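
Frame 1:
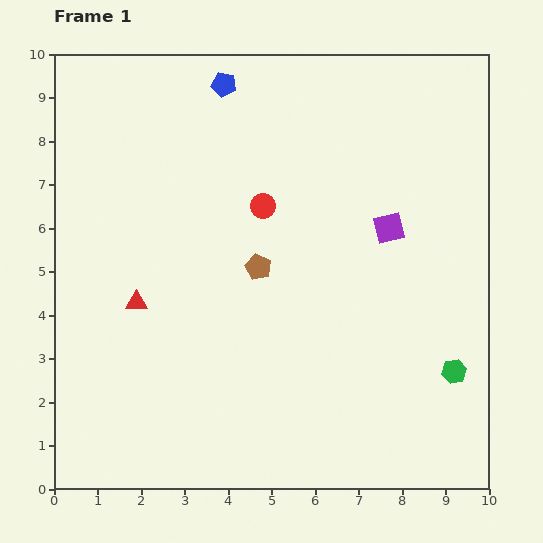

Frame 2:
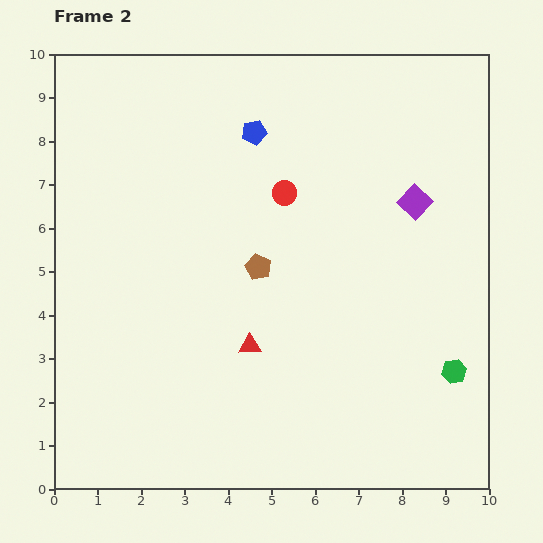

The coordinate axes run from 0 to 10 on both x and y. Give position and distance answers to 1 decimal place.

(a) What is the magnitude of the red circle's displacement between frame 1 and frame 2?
0.6

The red circle moved from (4.8, 6.5) to (5.3, 6.8), a distance of √(0.5² + 0.3²) ≈ 0.6.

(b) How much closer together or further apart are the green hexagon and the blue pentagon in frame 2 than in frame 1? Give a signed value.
-1.3

Distance in frame 1: 8.5. Distance in frame 2: 7.2.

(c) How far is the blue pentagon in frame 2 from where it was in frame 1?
1.3

The blue pentagon moved from (3.9, 9.3) to (4.6, 8.2), a distance of √(0.7² + 1.1²) ≈ 1.3.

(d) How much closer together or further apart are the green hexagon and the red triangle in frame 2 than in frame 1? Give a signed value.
-2.8

Distance in frame 1: 7.5. Distance in frame 2: 4.7.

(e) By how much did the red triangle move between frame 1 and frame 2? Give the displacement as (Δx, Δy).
(2.6, -1.0)

The red triangle was at (1.9, 4.3) in frame 1 and (4.5, 3.3) in frame 2.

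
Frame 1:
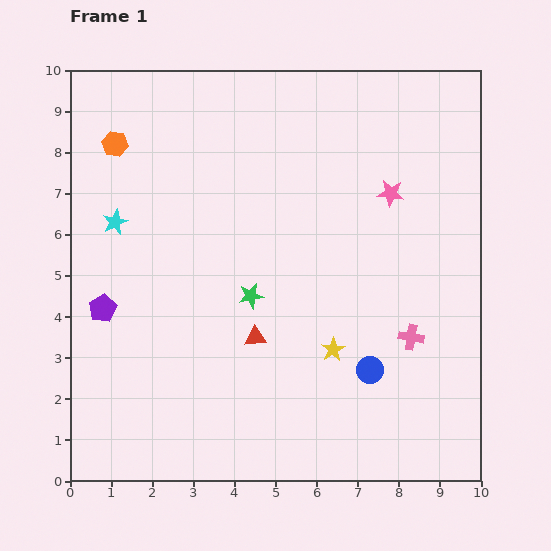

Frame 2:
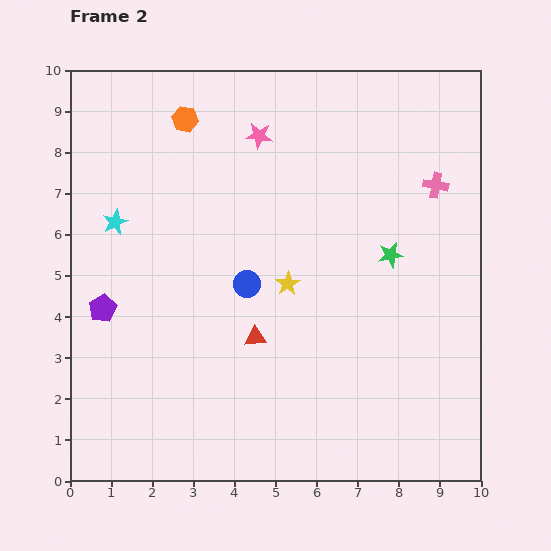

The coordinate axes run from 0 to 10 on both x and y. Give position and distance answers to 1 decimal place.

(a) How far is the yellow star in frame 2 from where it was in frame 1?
1.9

The yellow star moved from (6.4, 3.2) to (5.3, 4.8), a distance of √(1.1² + 1.6²) ≈ 1.9.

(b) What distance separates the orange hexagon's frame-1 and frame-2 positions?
1.8

The orange hexagon moved from (1.1, 8.2) to (2.8, 8.8), a distance of √(1.7² + 0.6²) ≈ 1.8.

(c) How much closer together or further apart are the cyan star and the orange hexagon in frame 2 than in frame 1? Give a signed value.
+1.1

Distance in frame 1: 1.9. Distance in frame 2: 3.0.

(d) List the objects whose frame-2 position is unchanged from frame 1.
the purple pentagon, the red triangle, the cyan star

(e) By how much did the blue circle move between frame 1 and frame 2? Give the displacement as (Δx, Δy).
(-3.0, 2.1)

The blue circle was at (7.3, 2.7) in frame 1 and (4.3, 4.8) in frame 2.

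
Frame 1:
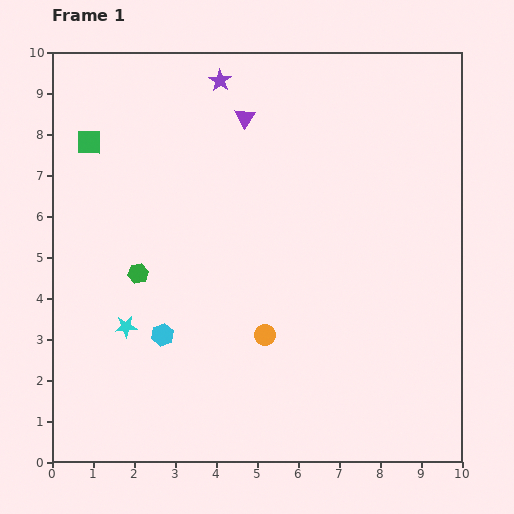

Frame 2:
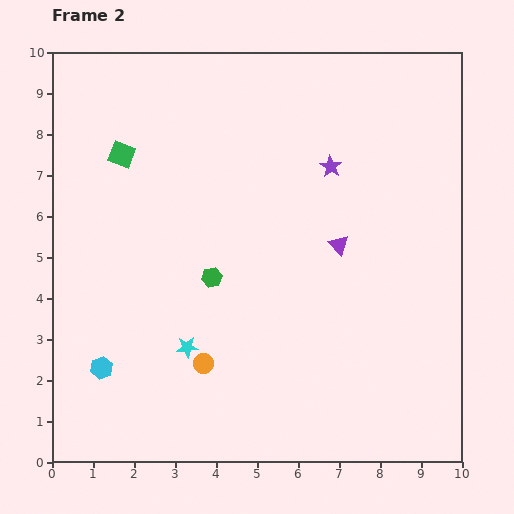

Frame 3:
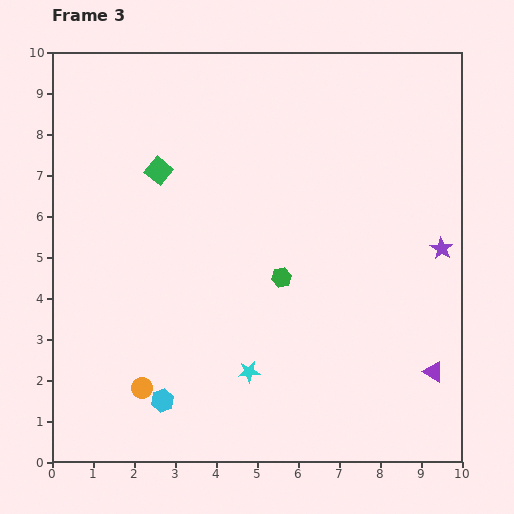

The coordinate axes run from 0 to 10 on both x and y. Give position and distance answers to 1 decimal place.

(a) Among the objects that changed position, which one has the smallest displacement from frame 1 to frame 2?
the green square

(moved 0.9)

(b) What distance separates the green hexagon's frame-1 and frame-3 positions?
3.5

The green hexagon moved from (2.1, 4.6) to (5.6, 4.5), a distance of √(3.5² + 0.1²) ≈ 3.5.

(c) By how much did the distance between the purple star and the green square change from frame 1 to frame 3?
+3.7

Distance in frame 1: 3.5. Distance in frame 3: 7.2.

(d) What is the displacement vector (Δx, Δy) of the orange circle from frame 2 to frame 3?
(-1.5, -0.6)

The orange circle was at (3.7, 2.4) in frame 2 and (2.2, 1.8) in frame 3.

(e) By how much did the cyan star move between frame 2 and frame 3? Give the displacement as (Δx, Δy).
(1.5, -0.6)

The cyan star was at (3.3, 2.8) in frame 2 and (4.8, 2.2) in frame 3.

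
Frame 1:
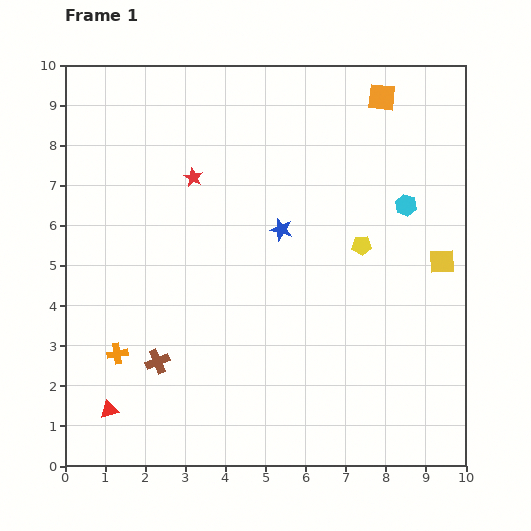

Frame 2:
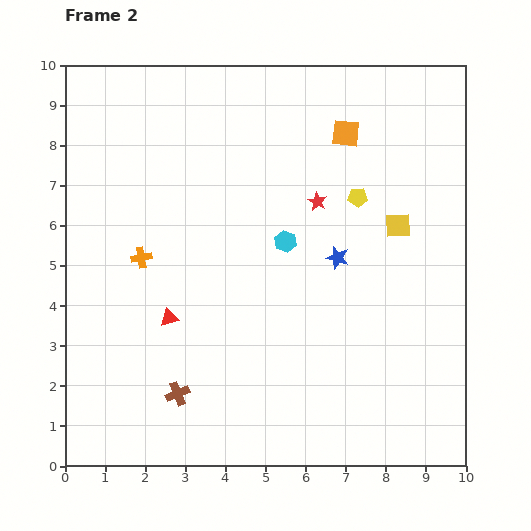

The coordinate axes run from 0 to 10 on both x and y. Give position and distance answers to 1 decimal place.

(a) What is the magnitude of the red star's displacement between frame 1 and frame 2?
3.2

The red star moved from (3.2, 7.2) to (6.3, 6.6), a distance of √(3.1² + 0.6²) ≈ 3.2.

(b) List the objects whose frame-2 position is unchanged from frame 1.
none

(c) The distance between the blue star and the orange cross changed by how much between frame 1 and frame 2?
-0.2

Distance in frame 1: 5.1. Distance in frame 2: 4.9.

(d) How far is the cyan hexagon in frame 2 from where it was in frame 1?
3.1

The cyan hexagon moved from (8.5, 6.5) to (5.5, 5.6), a distance of √(3.0² + 0.9²) ≈ 3.1.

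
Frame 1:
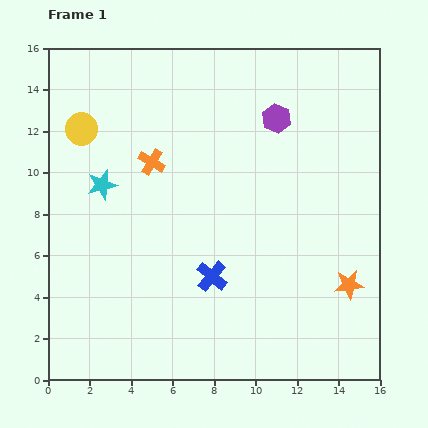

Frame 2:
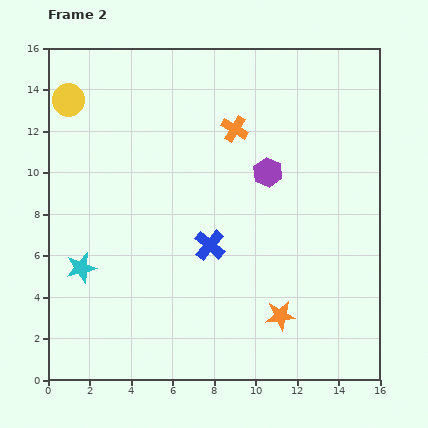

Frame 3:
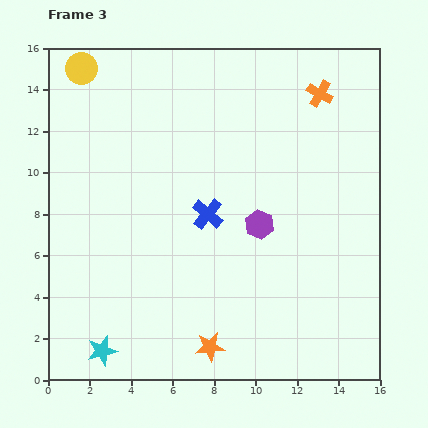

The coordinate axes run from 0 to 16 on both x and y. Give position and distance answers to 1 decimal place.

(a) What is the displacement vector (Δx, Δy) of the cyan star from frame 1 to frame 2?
(-1.0, -4.0)

The cyan star was at (2.6, 9.4) in frame 1 and (1.6, 5.4) in frame 2.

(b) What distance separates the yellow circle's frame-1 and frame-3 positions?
2.9

The yellow circle moved from (1.6, 12.1) to (1.6, 15.0), a distance of √(0.0² + 2.9²) ≈ 2.9.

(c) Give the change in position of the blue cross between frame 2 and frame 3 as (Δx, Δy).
(-0.1, 1.5)

The blue cross was at (7.8, 6.5) in frame 2 and (7.7, 8.0) in frame 3.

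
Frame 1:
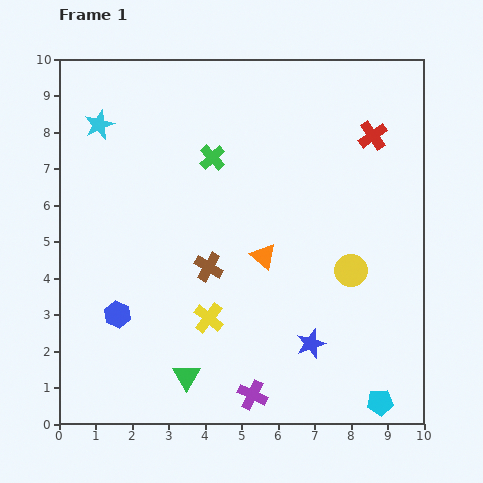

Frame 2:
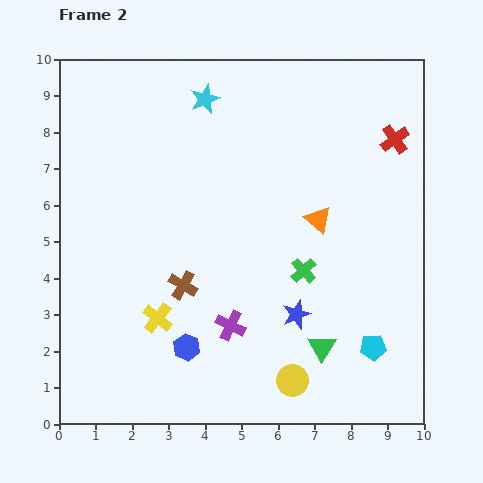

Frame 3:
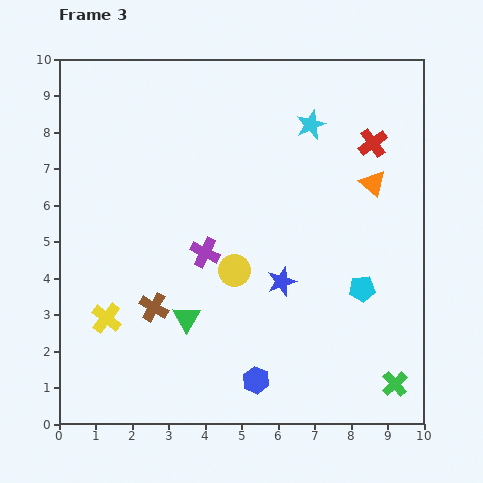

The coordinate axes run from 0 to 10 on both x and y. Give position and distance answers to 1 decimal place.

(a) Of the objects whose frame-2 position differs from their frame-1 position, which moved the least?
the red cross

(moved 0.6)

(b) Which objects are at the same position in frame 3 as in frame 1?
none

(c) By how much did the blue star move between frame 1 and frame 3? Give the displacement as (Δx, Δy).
(-0.8, 1.7)

The blue star was at (6.9, 2.2) in frame 1 and (6.1, 3.9) in frame 3.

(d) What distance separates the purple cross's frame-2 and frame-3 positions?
2.1

The purple cross moved from (4.7, 2.7) to (4.0, 4.7), a distance of √(0.7² + 2.0²) ≈ 2.1.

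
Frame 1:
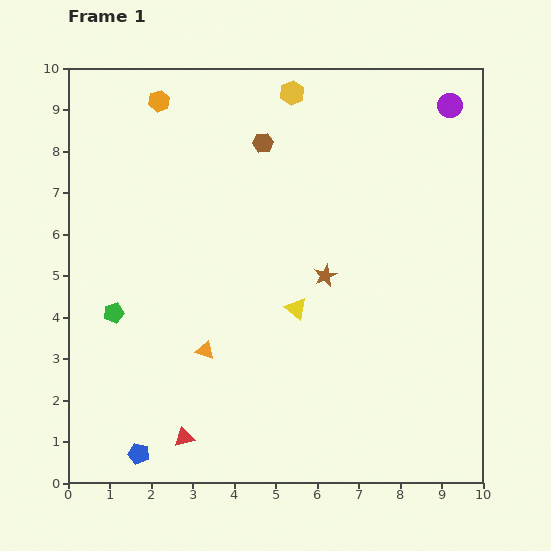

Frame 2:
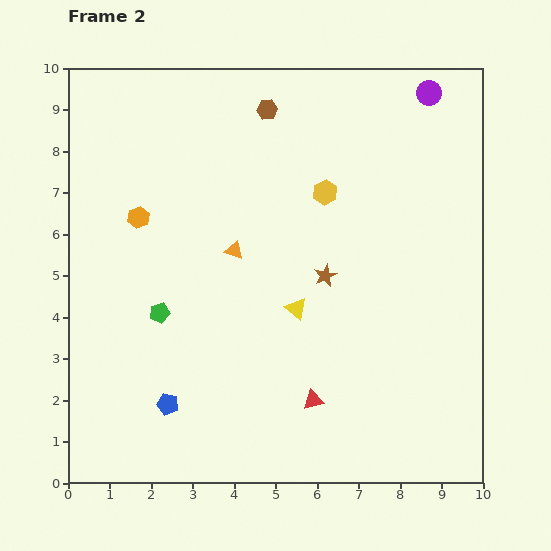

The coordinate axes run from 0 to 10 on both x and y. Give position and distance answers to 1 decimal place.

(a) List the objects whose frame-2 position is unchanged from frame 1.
the yellow triangle, the brown star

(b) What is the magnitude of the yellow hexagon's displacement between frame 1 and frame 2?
2.5

The yellow hexagon moved from (5.4, 9.4) to (6.2, 7.0), a distance of √(0.8² + 2.4²) ≈ 2.5.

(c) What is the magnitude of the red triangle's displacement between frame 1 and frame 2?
3.2

The red triangle moved from (2.8, 1.1) to (5.9, 2.0), a distance of √(3.1² + 0.9²) ≈ 3.2.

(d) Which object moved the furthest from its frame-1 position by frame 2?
the red triangle

(moved 3.2; next 2.8)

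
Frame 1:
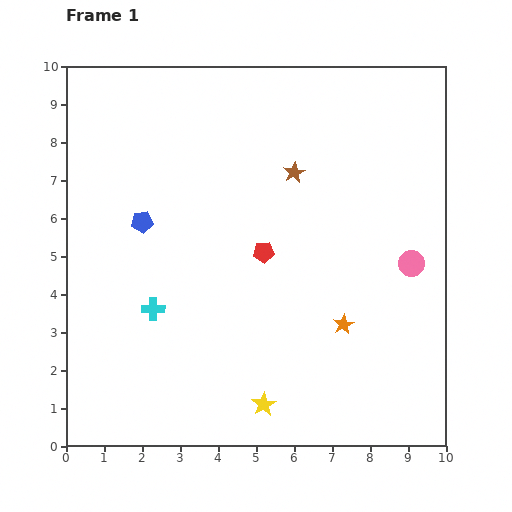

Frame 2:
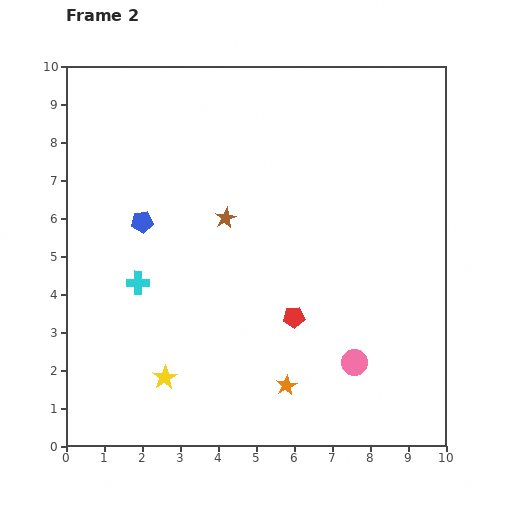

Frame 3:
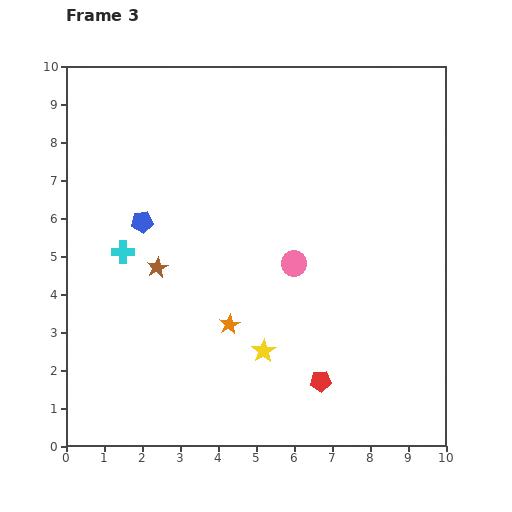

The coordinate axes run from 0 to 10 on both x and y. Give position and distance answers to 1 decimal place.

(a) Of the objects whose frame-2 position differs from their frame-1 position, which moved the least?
the cyan cross

(moved 0.8)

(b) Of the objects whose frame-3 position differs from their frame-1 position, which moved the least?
the yellow star

(moved 1.4)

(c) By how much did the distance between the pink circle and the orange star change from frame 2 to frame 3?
+0.4

Distance in frame 2: 1.9. Distance in frame 3: 2.3.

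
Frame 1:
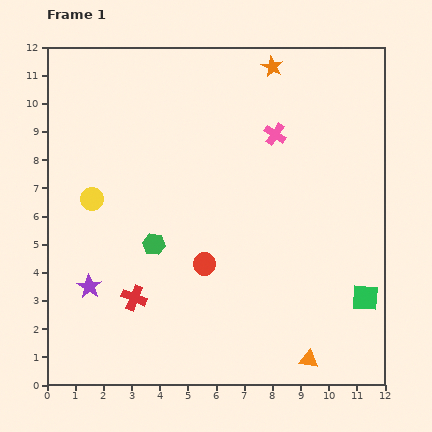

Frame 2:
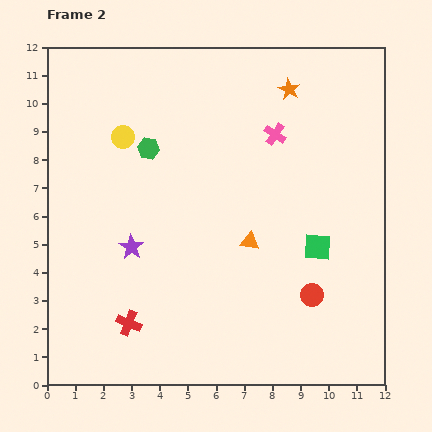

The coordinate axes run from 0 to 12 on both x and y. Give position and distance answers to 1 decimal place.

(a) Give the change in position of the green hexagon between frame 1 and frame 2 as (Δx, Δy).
(-0.2, 3.4)

The green hexagon was at (3.8, 5.0) in frame 1 and (3.6, 8.4) in frame 2.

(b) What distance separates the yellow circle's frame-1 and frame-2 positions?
2.5

The yellow circle moved from (1.6, 6.6) to (2.7, 8.8), a distance of √(1.1² + 2.2²) ≈ 2.5.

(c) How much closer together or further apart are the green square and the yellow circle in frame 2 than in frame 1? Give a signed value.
-2.4

Distance in frame 1: 10.3. Distance in frame 2: 7.9.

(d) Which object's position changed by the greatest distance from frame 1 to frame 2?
the orange triangle

(moved 4.7; next 4.0)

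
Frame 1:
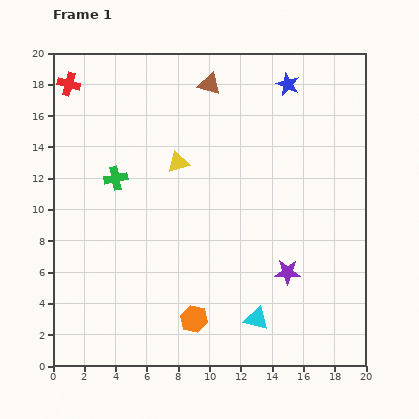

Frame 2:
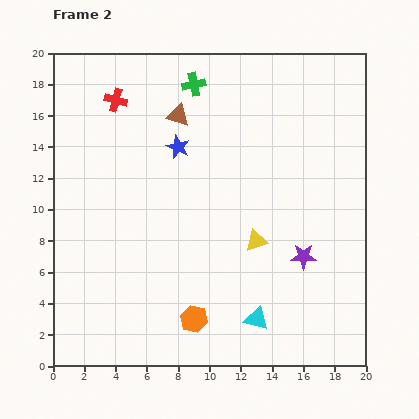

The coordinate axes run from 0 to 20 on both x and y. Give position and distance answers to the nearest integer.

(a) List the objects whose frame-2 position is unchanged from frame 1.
the orange hexagon, the cyan triangle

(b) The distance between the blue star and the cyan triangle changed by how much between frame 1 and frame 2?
-3

Distance in frame 1: 15. Distance in frame 2: 12.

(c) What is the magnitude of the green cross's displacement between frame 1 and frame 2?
8

The green cross moved from (4, 12) to (9, 18), a distance of √(5² + 6²) ≈ 8.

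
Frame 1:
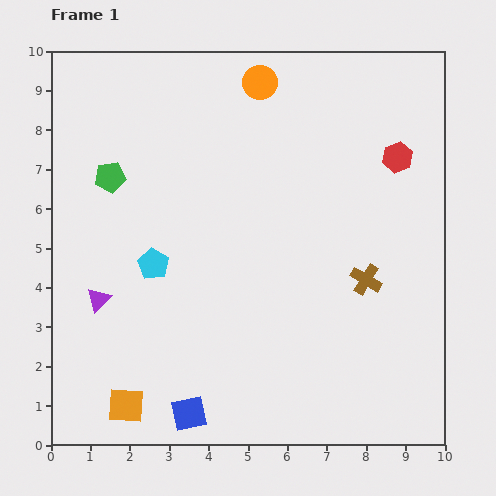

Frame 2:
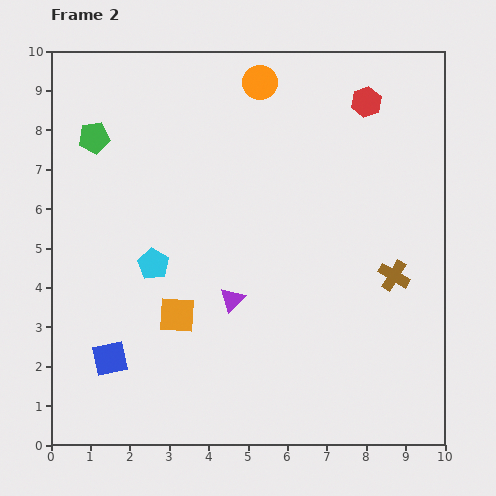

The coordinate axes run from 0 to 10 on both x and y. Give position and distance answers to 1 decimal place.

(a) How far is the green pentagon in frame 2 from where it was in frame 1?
1.1

The green pentagon moved from (1.5, 6.8) to (1.1, 7.8), a distance of √(0.4² + 1.0²) ≈ 1.1.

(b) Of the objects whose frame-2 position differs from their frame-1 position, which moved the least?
the brown cross

(moved 0.7)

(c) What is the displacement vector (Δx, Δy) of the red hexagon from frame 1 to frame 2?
(-0.8, 1.4)

The red hexagon was at (8.8, 7.3) in frame 1 and (8.0, 8.7) in frame 2.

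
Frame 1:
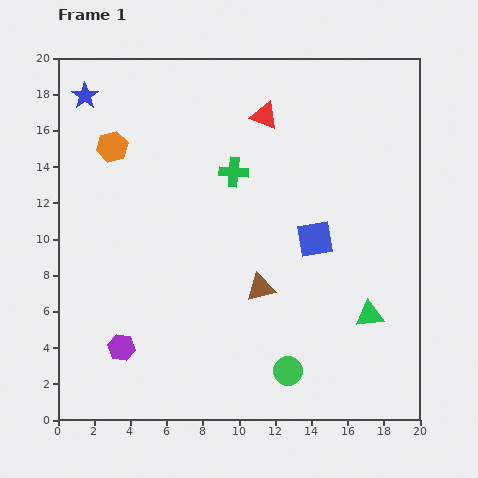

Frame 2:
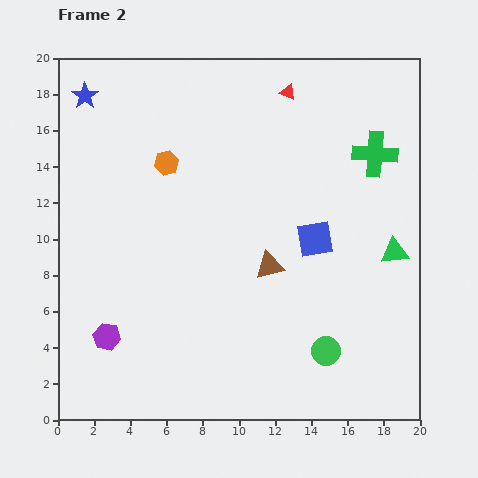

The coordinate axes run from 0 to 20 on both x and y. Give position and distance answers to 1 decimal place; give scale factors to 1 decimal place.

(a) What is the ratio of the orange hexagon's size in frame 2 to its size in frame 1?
0.8×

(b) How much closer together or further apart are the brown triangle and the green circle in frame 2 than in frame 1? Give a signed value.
+0.8

Distance in frame 1: 4.8. Distance in frame 2: 5.6.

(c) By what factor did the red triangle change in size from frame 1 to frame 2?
0.6×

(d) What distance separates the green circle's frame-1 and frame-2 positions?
2.4

The green circle moved from (12.7, 2.7) to (14.8, 3.8), a distance of √(2.1² + 1.1²) ≈ 2.4.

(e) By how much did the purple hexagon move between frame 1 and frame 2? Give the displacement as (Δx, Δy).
(-0.8, 0.6)

The purple hexagon was at (3.5, 4.0) in frame 1 and (2.7, 4.6) in frame 2.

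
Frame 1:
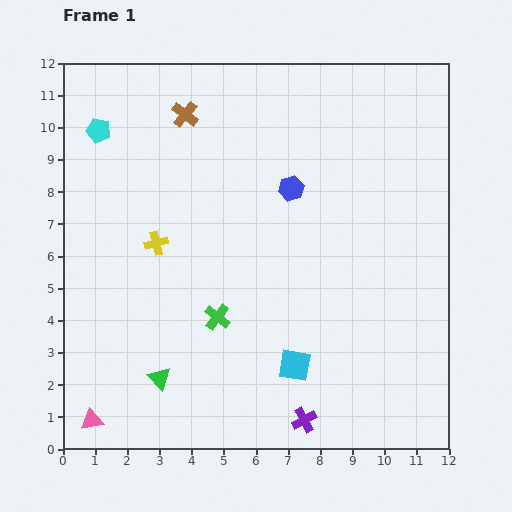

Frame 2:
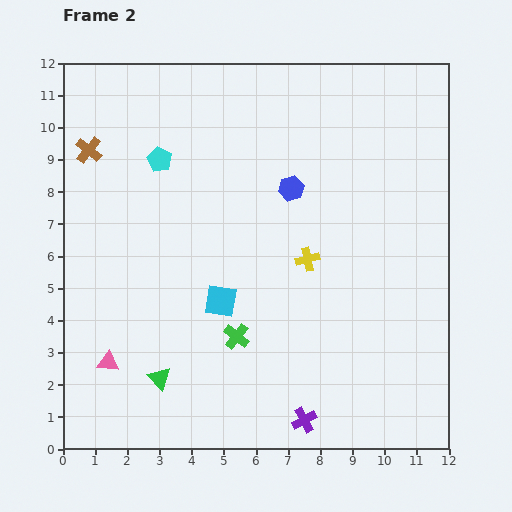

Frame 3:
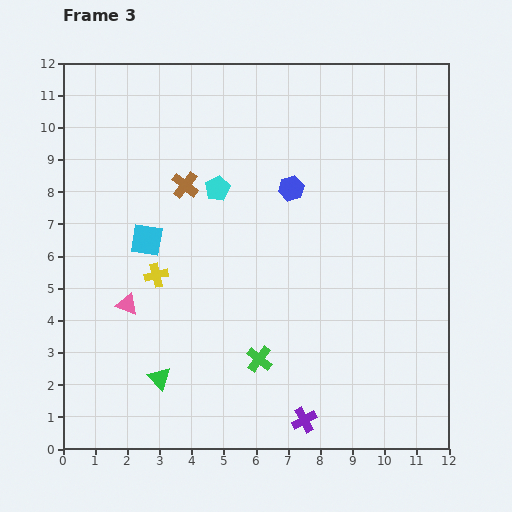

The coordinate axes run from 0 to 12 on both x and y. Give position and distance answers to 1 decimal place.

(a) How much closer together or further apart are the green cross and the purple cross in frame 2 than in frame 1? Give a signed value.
-0.9

Distance in frame 1: 4.2. Distance in frame 2: 3.3.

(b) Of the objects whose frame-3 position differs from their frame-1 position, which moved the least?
the yellow cross

(moved 1.0)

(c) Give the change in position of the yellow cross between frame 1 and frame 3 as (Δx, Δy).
(0.0, -1.0)

The yellow cross was at (2.9, 6.4) in frame 1 and (2.9, 5.4) in frame 3.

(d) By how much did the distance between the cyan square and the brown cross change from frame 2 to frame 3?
-4.1

Distance in frame 2: 6.2. Distance in frame 3: 2.1.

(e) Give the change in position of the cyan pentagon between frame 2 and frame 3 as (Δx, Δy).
(1.8, -0.9)

The cyan pentagon was at (3.0, 9.0) in frame 2 and (4.8, 8.1) in frame 3.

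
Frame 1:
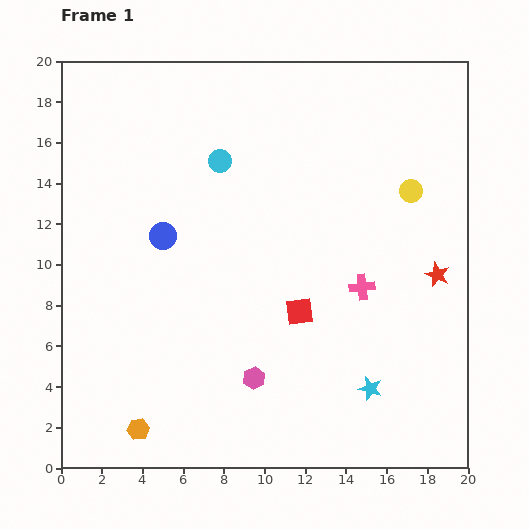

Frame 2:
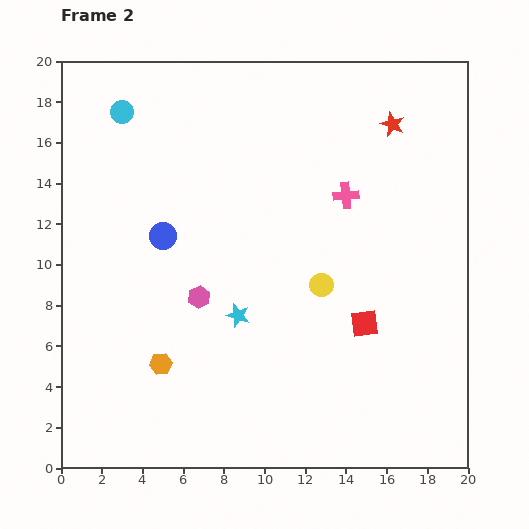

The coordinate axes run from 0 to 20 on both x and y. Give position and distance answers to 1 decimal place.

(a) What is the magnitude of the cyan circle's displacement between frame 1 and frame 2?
5.4

The cyan circle moved from (7.8, 15.1) to (3.0, 17.5), a distance of √(4.8² + 2.4²) ≈ 5.4.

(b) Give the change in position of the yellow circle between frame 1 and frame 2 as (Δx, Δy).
(-4.4, -4.6)

The yellow circle was at (17.2, 13.6) in frame 1 and (12.8, 9.0) in frame 2.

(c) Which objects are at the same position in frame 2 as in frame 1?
the blue circle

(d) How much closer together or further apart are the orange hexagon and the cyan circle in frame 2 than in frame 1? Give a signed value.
-1.3

Distance in frame 1: 13.8. Distance in frame 2: 12.5.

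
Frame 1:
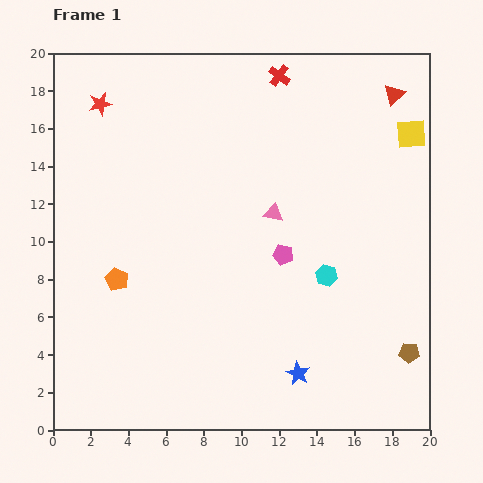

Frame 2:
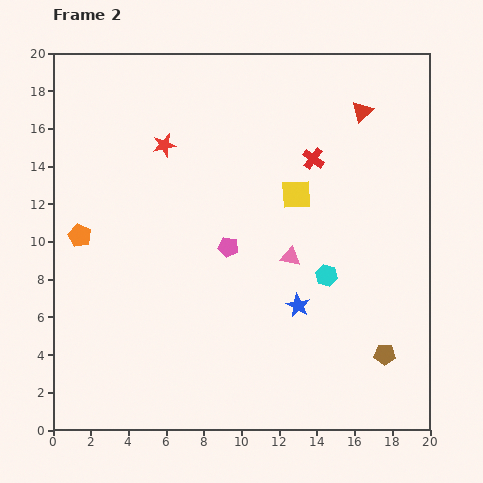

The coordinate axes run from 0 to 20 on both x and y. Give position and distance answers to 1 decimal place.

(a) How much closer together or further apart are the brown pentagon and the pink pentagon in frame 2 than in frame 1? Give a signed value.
+1.6

Distance in frame 1: 8.5. Distance in frame 2: 10.1.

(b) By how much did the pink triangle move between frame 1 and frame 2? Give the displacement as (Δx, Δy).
(0.9, -2.3)

The pink triangle was at (11.7, 11.5) in frame 1 and (12.6, 9.2) in frame 2.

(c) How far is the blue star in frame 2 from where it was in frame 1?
3.6

The blue star moved from (13.0, 3.0) to (13.0, 6.6), a distance of √(0.0² + 3.6²) ≈ 3.6.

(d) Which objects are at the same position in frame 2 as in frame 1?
the cyan hexagon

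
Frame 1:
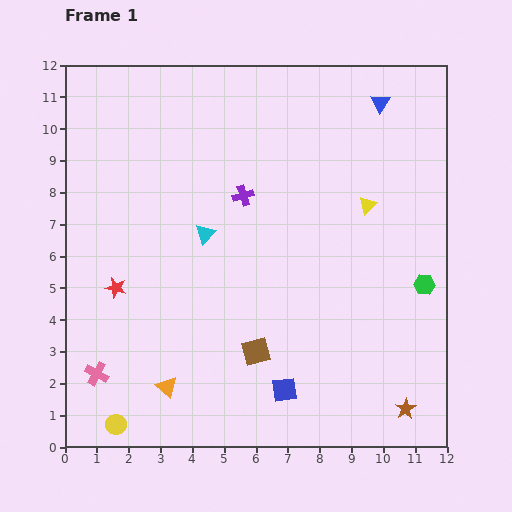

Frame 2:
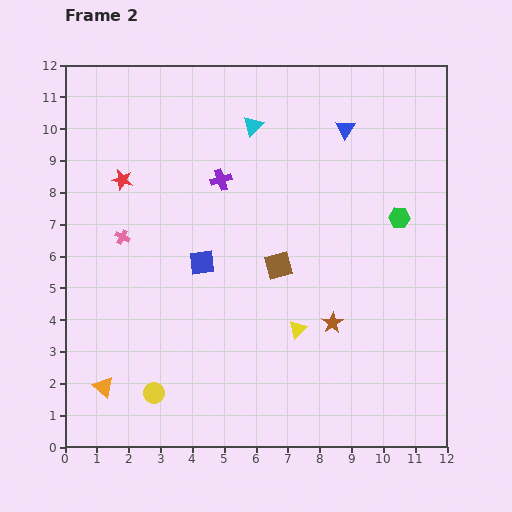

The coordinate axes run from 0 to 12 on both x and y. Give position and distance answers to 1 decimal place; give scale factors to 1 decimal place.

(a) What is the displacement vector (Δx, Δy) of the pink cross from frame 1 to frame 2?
(0.8, 4.3)

The pink cross was at (1.0, 2.3) in frame 1 and (1.8, 6.6) in frame 2.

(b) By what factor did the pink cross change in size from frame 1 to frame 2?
0.6×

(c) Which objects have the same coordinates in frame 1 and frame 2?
none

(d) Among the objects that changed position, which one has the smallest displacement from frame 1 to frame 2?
the purple cross

(moved 0.9)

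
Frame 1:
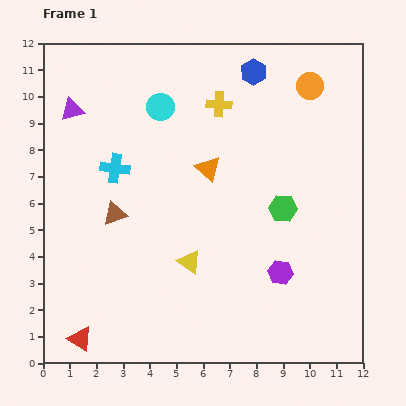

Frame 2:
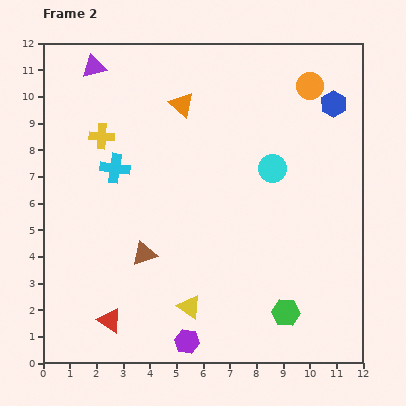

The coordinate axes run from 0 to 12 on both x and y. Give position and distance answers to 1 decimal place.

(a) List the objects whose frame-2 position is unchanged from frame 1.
the orange circle, the cyan cross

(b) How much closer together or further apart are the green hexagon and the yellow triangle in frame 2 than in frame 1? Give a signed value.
-0.4

Distance in frame 1: 4.0. Distance in frame 2: 3.6.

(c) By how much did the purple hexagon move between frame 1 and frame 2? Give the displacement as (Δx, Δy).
(-3.5, -2.6)

The purple hexagon was at (8.9, 3.4) in frame 1 and (5.4, 0.8) in frame 2.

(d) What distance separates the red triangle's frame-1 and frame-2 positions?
1.3

The red triangle moved from (1.4, 0.9) to (2.5, 1.6), a distance of √(1.1² + 0.7²) ≈ 1.3.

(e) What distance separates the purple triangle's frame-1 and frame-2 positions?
1.8

The purple triangle moved from (1.1, 9.5) to (1.9, 11.1), a distance of √(0.8² + 1.6²) ≈ 1.8.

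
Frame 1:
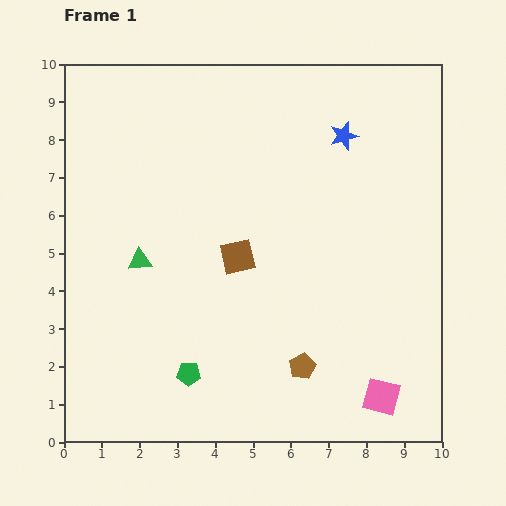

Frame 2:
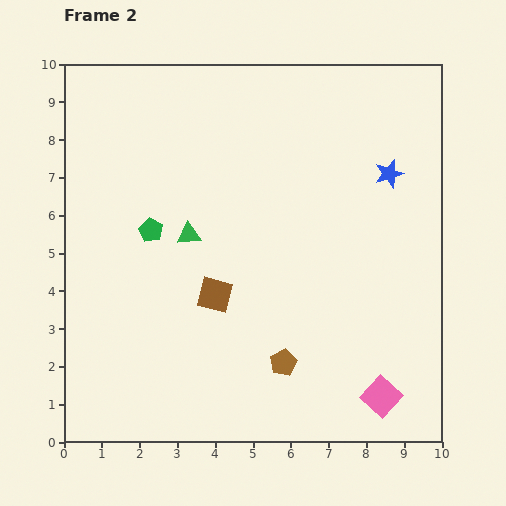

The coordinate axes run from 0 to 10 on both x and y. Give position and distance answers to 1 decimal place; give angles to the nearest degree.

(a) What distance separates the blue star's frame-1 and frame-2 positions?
1.6

The blue star moved from (7.4, 8.1) to (8.6, 7.1), a distance of √(1.2² + 1.0²) ≈ 1.6.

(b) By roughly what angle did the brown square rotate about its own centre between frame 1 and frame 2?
27° clockwise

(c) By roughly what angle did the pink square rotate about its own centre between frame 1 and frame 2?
28° clockwise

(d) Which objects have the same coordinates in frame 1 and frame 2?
the pink square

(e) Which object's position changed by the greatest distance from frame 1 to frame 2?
the green pentagon

(moved 3.9; next 1.6)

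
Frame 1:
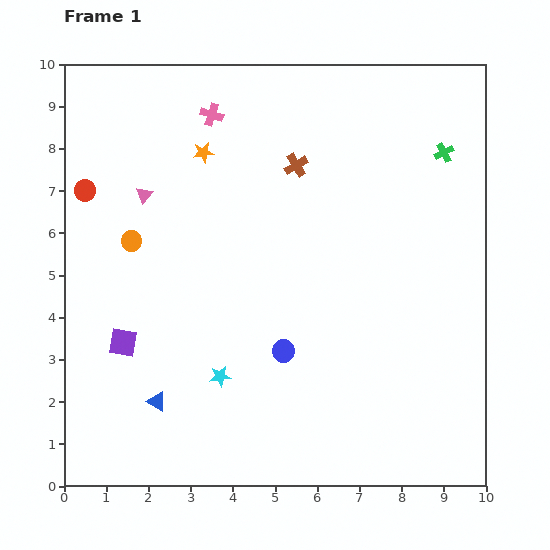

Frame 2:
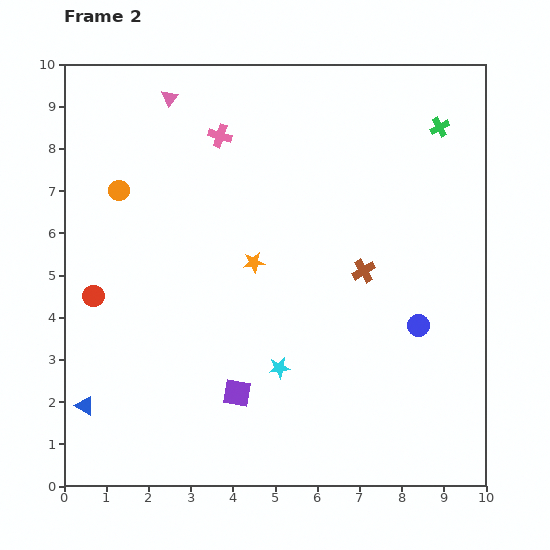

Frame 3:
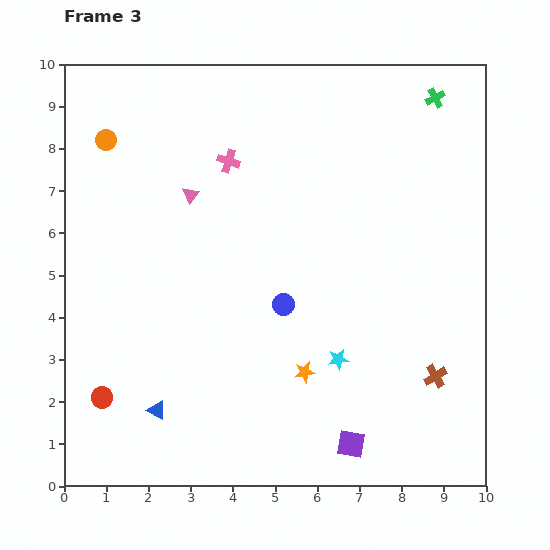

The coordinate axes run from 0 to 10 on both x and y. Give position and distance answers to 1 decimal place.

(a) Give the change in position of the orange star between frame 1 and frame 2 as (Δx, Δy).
(1.2, -2.6)

The orange star was at (3.3, 7.9) in frame 1 and (4.5, 5.3) in frame 2.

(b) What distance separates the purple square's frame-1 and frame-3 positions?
5.9

The purple square moved from (1.4, 3.4) to (6.8, 1.0), a distance of √(5.4² + 2.4²) ≈ 5.9.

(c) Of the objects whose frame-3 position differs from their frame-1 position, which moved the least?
the blue triangle

(moved 0.2)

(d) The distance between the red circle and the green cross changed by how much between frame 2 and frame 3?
+1.5

Distance in frame 2: 9.1. Distance in frame 3: 10.6.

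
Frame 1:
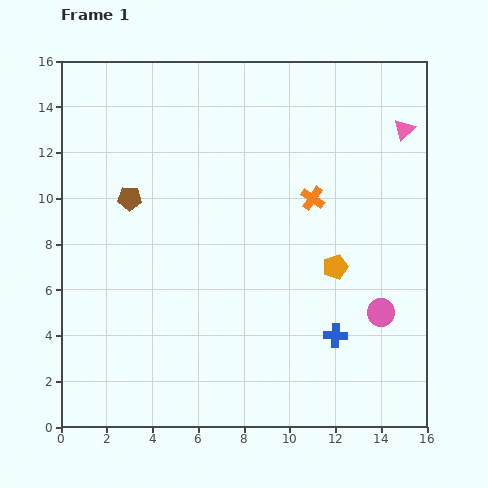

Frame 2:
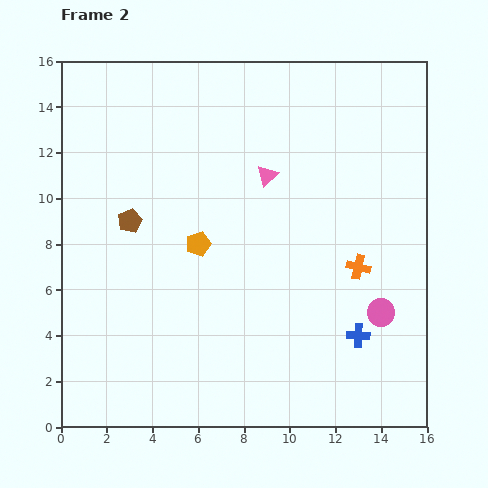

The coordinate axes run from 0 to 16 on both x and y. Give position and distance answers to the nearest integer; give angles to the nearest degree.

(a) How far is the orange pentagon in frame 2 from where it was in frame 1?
6

The orange pentagon moved from (12, 7) to (6, 8), a distance of √(6² + 1²) ≈ 6.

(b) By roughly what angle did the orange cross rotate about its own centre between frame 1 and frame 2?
21° counter-clockwise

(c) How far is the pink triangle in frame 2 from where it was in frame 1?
6

The pink triangle moved from (15, 13) to (9, 11), a distance of √(6² + 2²) ≈ 6.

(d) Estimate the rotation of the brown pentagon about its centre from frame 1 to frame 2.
27° counter-clockwise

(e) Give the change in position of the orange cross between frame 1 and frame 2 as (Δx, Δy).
(2, -3)

The orange cross was at (11, 10) in frame 1 and (13, 7) in frame 2.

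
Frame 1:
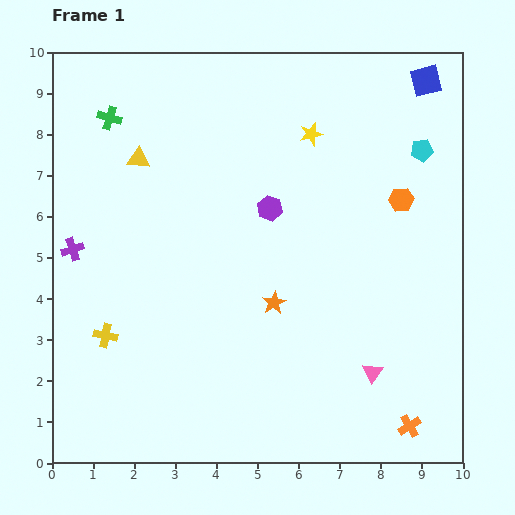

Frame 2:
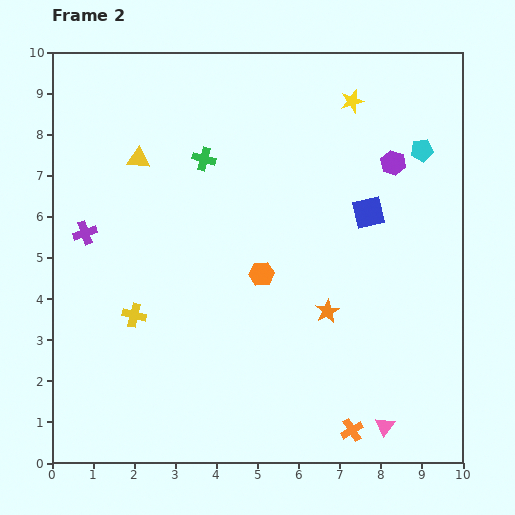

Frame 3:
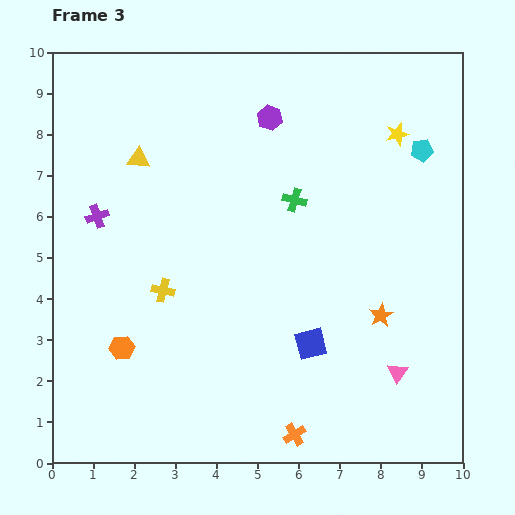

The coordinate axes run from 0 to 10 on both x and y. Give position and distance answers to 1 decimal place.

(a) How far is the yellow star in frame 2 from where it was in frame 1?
1.3

The yellow star moved from (6.3, 8.0) to (7.3, 8.8), a distance of √(1.0² + 0.8²) ≈ 1.3.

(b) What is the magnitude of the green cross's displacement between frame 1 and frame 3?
4.9

The green cross moved from (1.4, 8.4) to (5.9, 6.4), a distance of √(4.5² + 2.0²) ≈ 4.9.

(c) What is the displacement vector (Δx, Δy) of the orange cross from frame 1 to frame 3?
(-2.8, -0.2)

The orange cross was at (8.7, 0.9) in frame 1 and (5.9, 0.7) in frame 3.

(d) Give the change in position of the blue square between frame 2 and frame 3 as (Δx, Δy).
(-1.4, -3.2)

The blue square was at (7.7, 6.1) in frame 2 and (6.3, 2.9) in frame 3.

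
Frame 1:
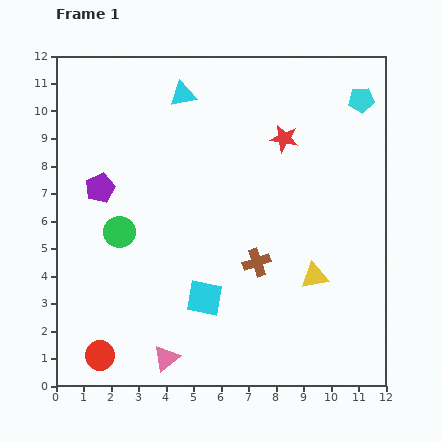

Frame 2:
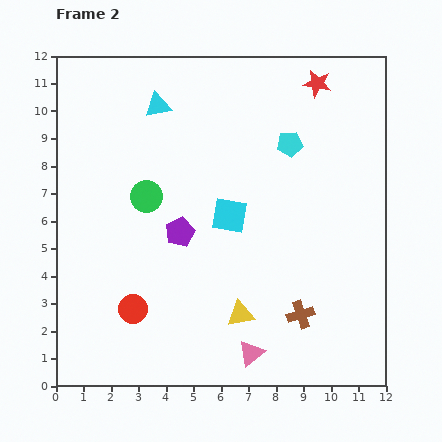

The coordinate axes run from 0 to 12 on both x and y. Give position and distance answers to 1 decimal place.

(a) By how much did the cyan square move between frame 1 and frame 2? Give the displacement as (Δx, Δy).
(0.9, 3.0)

The cyan square was at (5.4, 3.2) in frame 1 and (6.3, 6.2) in frame 2.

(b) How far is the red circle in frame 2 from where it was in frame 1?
2.1

The red circle moved from (1.6, 1.1) to (2.8, 2.8), a distance of √(1.2² + 1.7²) ≈ 2.1.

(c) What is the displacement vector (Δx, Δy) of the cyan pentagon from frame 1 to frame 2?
(-2.6, -1.6)

The cyan pentagon was at (11.1, 10.4) in frame 1 and (8.5, 8.8) in frame 2.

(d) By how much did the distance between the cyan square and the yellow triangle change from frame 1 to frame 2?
-0.5

Distance in frame 1: 4.1. Distance in frame 2: 3.6.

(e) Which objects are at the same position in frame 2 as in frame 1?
none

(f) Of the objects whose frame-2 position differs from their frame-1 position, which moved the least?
the cyan triangle

(moved 1.0)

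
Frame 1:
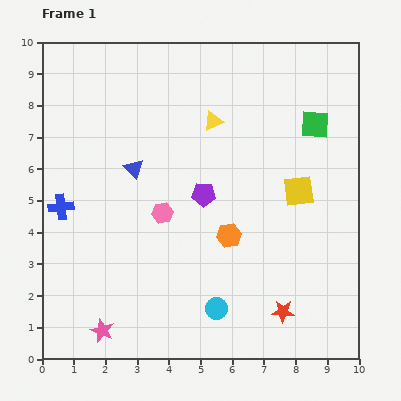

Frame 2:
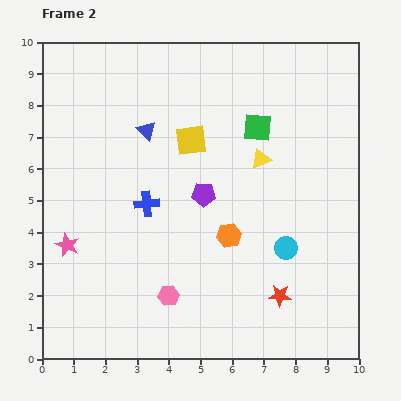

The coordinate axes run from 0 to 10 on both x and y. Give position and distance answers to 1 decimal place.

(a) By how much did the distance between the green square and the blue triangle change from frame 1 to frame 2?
-2.4

Distance in frame 1: 5.9. Distance in frame 2: 3.5.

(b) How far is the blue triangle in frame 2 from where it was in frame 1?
1.3

The blue triangle moved from (2.9, 6.0) to (3.3, 7.2), a distance of √(0.4² + 1.2²) ≈ 1.3.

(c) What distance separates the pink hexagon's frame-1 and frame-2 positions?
2.6

The pink hexagon moved from (3.8, 4.6) to (4.0, 2.0), a distance of √(0.2² + 2.6²) ≈ 2.6.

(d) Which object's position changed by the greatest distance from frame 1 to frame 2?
the yellow square

(moved 3.8; next 2.9)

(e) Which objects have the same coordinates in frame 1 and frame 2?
the orange hexagon, the purple pentagon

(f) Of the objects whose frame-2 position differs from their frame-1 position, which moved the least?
the red star

(moved 0.5)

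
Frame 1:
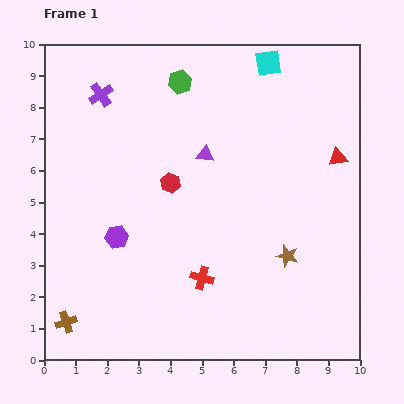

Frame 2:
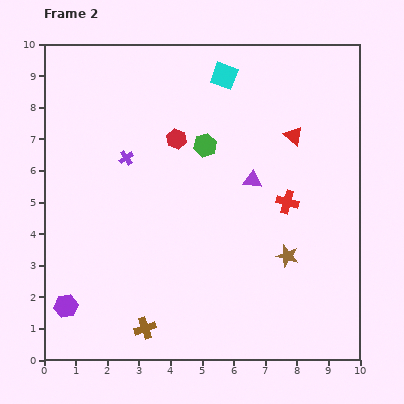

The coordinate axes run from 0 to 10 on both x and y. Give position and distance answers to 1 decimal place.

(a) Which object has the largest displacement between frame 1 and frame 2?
the red cross

(moved 3.6; next 2.7)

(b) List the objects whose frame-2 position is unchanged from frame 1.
the brown star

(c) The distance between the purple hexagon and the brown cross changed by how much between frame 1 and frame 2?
-0.5

Distance in frame 1: 3.1. Distance in frame 2: 2.6.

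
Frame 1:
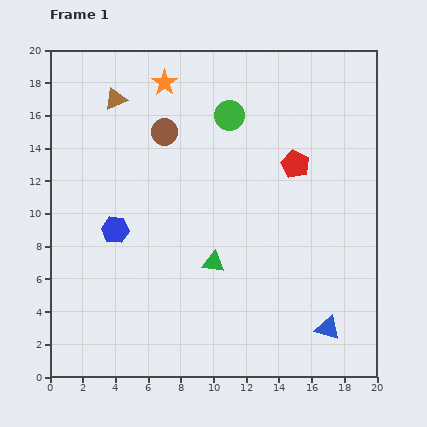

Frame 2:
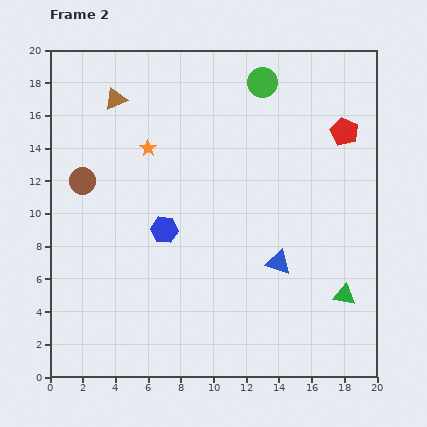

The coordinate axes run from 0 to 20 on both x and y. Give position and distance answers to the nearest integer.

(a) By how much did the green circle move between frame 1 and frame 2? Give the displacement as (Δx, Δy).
(2, 2)

The green circle was at (11, 16) in frame 1 and (13, 18) in frame 2.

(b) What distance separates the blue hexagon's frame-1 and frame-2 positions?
3

The blue hexagon moved from (4, 9) to (7, 9), a distance of √(3² + 0²) ≈ 3.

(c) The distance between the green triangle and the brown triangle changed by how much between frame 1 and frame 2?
+6

Distance in frame 1: 12. Distance in frame 2: 18.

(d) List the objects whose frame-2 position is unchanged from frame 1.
the brown triangle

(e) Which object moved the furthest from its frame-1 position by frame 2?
the green triangle

(moved 8; next 6)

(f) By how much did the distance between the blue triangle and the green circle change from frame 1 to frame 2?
-3

Distance in frame 1: 14. Distance in frame 2: 11.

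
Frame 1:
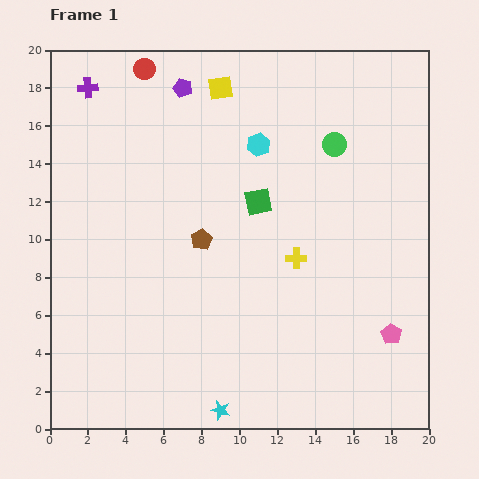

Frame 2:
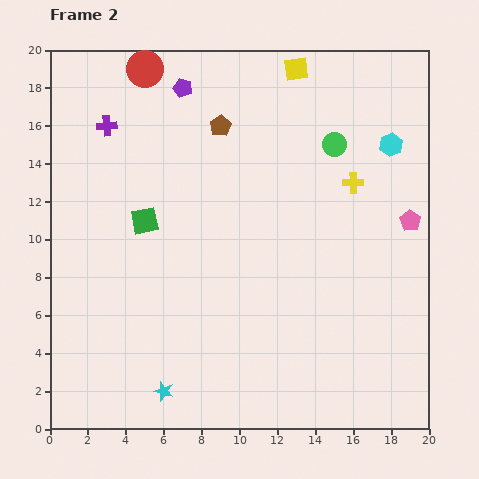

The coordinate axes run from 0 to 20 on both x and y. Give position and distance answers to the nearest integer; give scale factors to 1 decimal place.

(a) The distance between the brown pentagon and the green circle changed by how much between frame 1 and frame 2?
-3

Distance in frame 1: 9. Distance in frame 2: 6.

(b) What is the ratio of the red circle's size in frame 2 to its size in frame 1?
1.7×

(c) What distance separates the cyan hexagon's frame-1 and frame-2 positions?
7

The cyan hexagon moved from (11, 15) to (18, 15), a distance of √(7² + 0²) ≈ 7.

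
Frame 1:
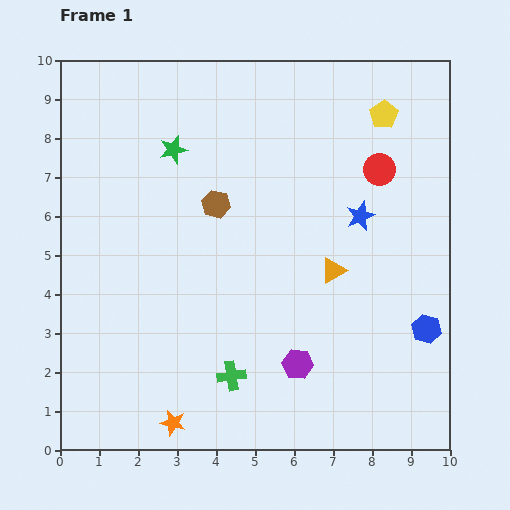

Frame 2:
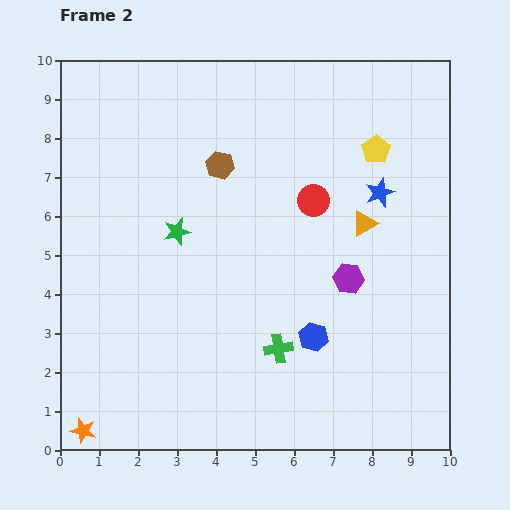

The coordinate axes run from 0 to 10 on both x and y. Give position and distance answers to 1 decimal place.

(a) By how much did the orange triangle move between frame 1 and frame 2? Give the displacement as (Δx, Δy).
(0.8, 1.2)

The orange triangle was at (7.0, 4.6) in frame 1 and (7.8, 5.8) in frame 2.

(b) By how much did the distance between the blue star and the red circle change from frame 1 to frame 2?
+0.4

Distance in frame 1: 1.3. Distance in frame 2: 1.7.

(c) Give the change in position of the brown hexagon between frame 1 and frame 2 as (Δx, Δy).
(0.1, 1.0)

The brown hexagon was at (4.0, 6.3) in frame 1 and (4.1, 7.3) in frame 2.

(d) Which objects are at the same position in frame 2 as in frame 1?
none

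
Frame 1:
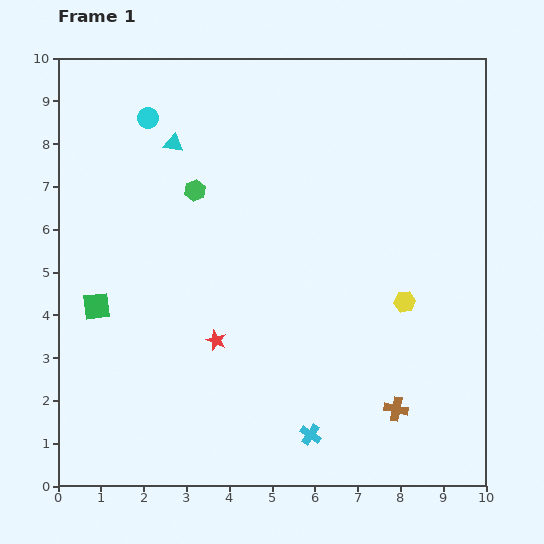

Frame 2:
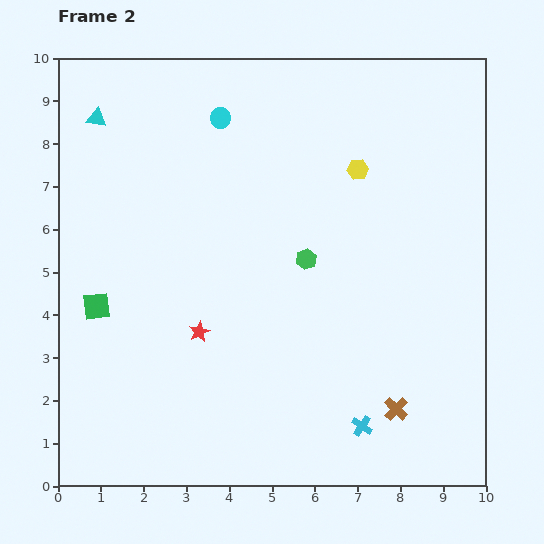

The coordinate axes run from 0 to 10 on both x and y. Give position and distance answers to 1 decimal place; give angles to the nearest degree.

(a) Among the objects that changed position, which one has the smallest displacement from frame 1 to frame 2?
the red star

(moved 0.4)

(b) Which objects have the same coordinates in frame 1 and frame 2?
the brown cross, the green square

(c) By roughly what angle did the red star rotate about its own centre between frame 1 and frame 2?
24° clockwise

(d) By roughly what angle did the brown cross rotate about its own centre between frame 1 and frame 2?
33° clockwise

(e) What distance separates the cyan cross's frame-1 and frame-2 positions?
1.2

The cyan cross moved from (5.9, 1.2) to (7.1, 1.4), a distance of √(1.2² + 0.2²) ≈ 1.2.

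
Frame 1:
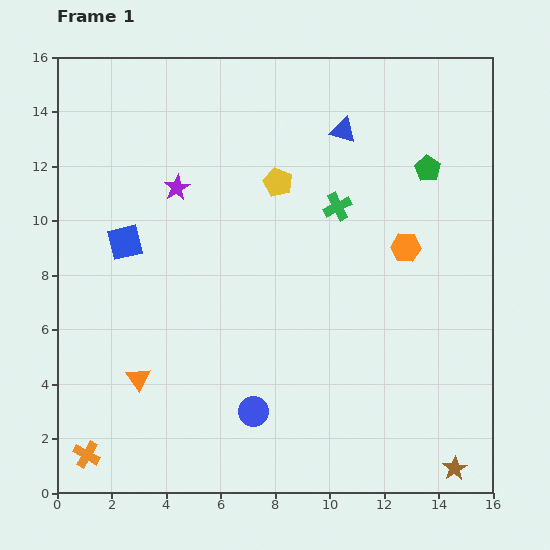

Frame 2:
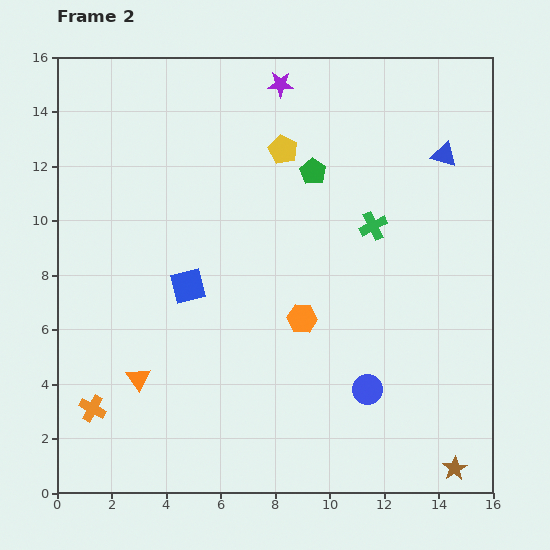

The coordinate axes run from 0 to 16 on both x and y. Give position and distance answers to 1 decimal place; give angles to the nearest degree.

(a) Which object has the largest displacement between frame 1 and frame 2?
the purple star

(moved 5.4; next 4.6)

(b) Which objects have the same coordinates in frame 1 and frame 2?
the brown star, the orange triangle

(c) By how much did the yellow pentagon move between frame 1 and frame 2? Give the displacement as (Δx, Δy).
(0.2, 1.2)

The yellow pentagon was at (8.1, 11.4) in frame 1 and (8.3, 12.6) in frame 2.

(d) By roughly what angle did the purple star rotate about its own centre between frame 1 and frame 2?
31° clockwise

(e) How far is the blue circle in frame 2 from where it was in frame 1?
4.3

The blue circle moved from (7.2, 3.0) to (11.4, 3.8), a distance of √(4.2² + 0.8²) ≈ 4.3.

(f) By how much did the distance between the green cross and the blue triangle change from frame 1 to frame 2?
+0.9

Distance in frame 1: 2.8. Distance in frame 2: 3.7.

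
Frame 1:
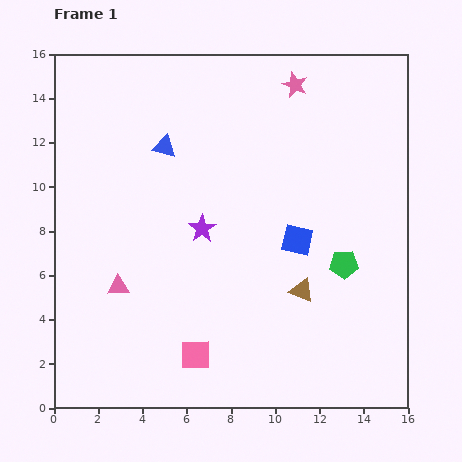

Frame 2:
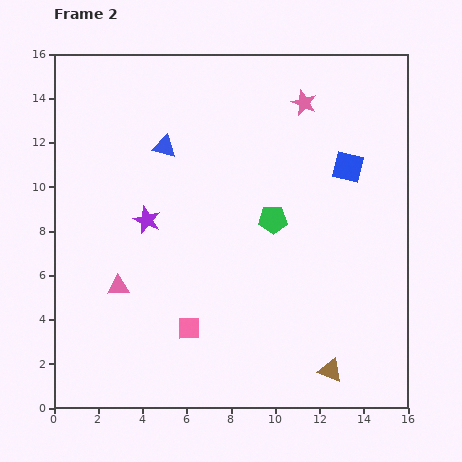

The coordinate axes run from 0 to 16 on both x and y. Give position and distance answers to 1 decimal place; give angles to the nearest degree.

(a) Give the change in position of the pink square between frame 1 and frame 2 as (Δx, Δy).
(-0.3, 1.2)

The pink square was at (6.4, 2.4) in frame 1 and (6.1, 3.6) in frame 2.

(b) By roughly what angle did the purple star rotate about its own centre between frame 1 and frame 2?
16° counter-clockwise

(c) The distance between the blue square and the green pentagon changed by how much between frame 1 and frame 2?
+1.8

Distance in frame 1: 2.4. Distance in frame 2: 4.2.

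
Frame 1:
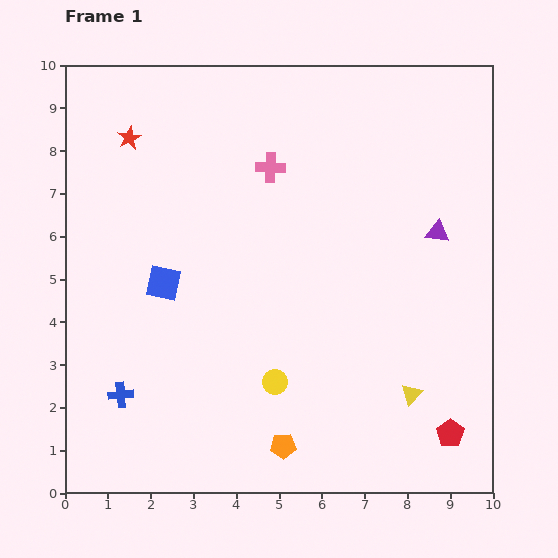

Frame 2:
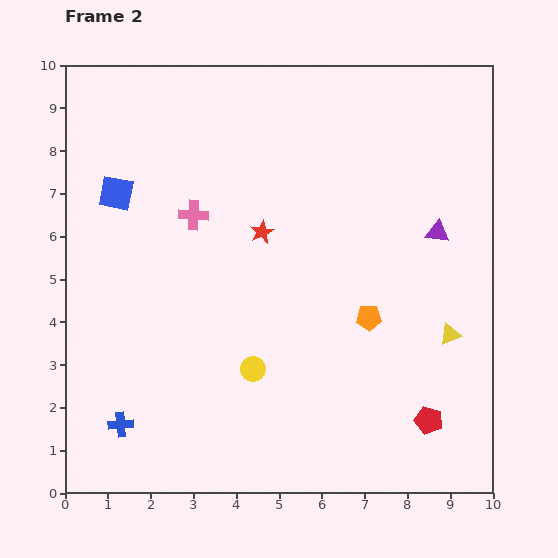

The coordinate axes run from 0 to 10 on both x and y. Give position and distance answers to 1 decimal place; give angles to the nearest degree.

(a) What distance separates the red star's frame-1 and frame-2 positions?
3.8

The red star moved from (1.5, 8.3) to (4.6, 6.1), a distance of √(3.1² + 2.2²) ≈ 3.8.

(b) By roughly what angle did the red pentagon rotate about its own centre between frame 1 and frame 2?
19° counter-clockwise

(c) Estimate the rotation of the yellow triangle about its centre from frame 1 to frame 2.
24° clockwise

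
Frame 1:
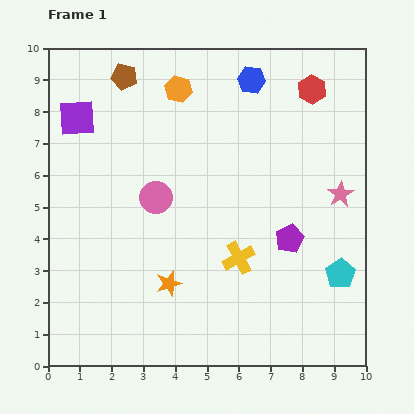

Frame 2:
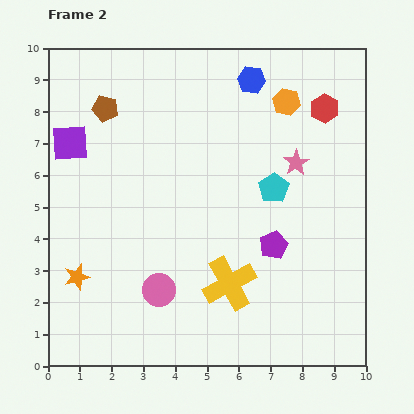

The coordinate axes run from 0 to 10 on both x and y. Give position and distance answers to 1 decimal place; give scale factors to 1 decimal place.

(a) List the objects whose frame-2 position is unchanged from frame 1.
the blue hexagon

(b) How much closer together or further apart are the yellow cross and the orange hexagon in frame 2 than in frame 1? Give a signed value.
+0.4

Distance in frame 1: 5.6. Distance in frame 2: 6.0.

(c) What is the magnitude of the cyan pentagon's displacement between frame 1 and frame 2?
3.4

The cyan pentagon moved from (9.2, 2.9) to (7.1, 5.6), a distance of √(2.1² + 2.7²) ≈ 3.4.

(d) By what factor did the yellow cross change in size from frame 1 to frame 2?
1.6×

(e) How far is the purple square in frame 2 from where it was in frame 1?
0.8

The purple square moved from (0.9, 7.8) to (0.7, 7.0), a distance of √(0.2² + 0.8²) ≈ 0.8.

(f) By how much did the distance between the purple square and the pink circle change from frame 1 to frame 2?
+1.9

Distance in frame 1: 3.5. Distance in frame 2: 5.4.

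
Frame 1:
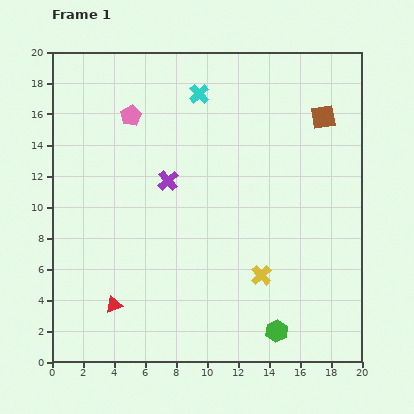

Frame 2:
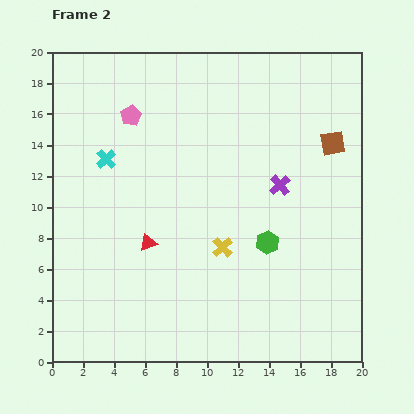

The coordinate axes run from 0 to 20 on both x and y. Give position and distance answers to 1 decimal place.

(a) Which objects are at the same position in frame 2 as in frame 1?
the pink pentagon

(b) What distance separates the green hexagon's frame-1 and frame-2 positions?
5.7

The green hexagon moved from (14.5, 2.0) to (13.9, 7.7), a distance of √(0.6² + 5.7²) ≈ 5.7.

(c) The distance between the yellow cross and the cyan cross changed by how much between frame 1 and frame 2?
-3.0

Distance in frame 1: 12.4. Distance in frame 2: 9.4.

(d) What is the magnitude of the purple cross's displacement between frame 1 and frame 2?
7.2

The purple cross moved from (7.5, 11.7) to (14.7, 11.4), a distance of √(7.2² + 0.3²) ≈ 7.2.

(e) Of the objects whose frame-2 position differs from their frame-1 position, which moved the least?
the brown square

(moved 1.8)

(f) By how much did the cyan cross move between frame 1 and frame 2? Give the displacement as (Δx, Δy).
(-6.0, -4.2)

The cyan cross was at (9.5, 17.3) in frame 1 and (3.5, 13.1) in frame 2.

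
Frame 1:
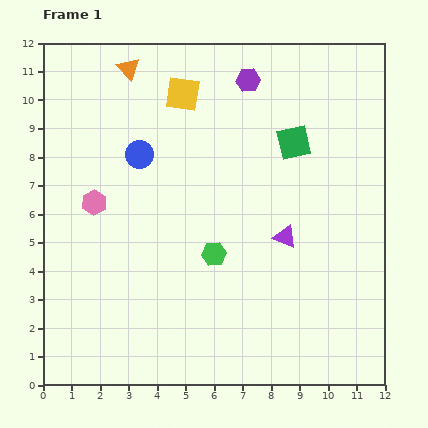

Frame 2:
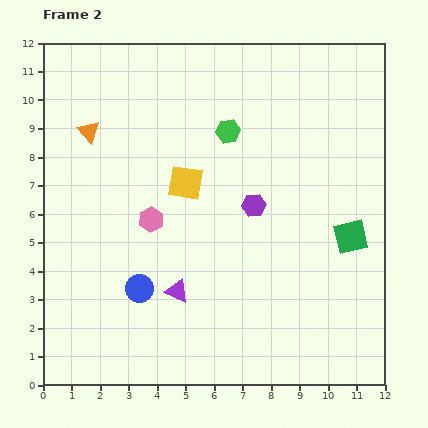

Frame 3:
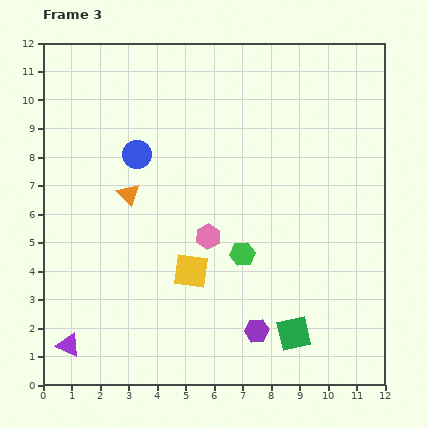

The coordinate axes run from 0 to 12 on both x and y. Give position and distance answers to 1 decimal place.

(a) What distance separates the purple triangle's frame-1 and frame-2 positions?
4.2

The purple triangle moved from (8.5, 5.2) to (4.7, 3.3), a distance of √(3.8² + 1.9²) ≈ 4.2.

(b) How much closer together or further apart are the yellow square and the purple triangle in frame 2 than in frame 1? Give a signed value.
-2.4

Distance in frame 1: 6.2. Distance in frame 2: 3.8.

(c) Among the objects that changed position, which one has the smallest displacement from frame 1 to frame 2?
the pink hexagon

(moved 2.1)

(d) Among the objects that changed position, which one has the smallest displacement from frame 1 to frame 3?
the blue circle

(moved 0.1)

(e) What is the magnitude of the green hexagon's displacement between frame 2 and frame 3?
4.3

The green hexagon moved from (6.5, 8.9) to (7.0, 4.6), a distance of √(0.5² + 4.3²) ≈ 4.3.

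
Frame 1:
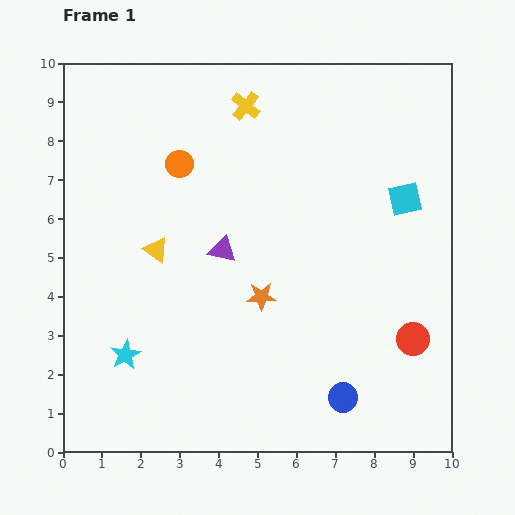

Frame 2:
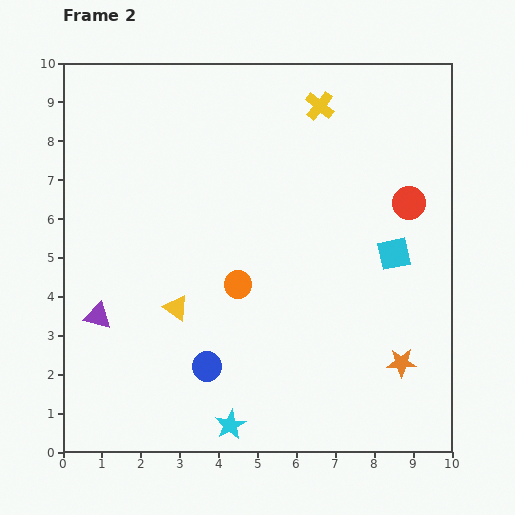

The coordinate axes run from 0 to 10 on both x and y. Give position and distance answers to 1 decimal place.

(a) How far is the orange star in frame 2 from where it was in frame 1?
4.0

The orange star moved from (5.1, 4.0) to (8.7, 2.3), a distance of √(3.6² + 1.7²) ≈ 4.0.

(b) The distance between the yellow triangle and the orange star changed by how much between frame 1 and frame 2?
+3.0

Distance in frame 1: 3.0. Distance in frame 2: 6.0.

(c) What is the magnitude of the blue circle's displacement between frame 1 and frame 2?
3.6

The blue circle moved from (7.2, 1.4) to (3.7, 2.2), a distance of √(3.5² + 0.8²) ≈ 3.6.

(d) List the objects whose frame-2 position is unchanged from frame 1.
none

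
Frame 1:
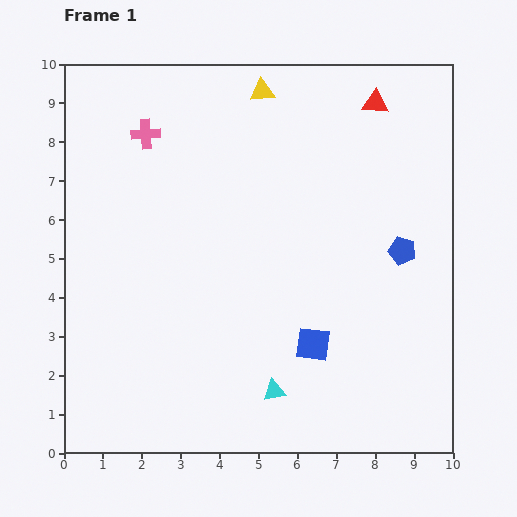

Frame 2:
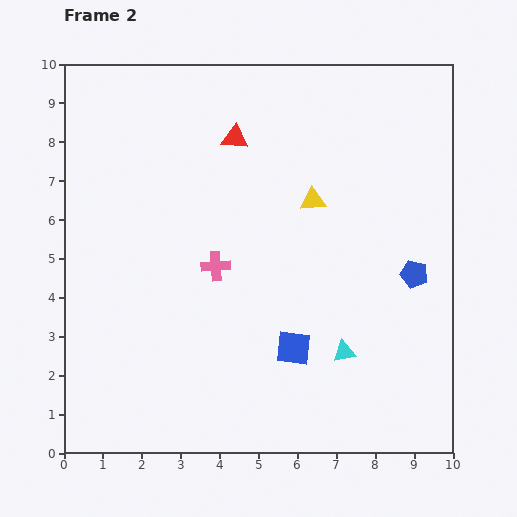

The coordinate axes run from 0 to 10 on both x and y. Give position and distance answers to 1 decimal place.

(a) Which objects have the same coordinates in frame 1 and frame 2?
none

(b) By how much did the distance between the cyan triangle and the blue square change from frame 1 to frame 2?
-0.3

Distance in frame 1: 1.6. Distance in frame 2: 1.3.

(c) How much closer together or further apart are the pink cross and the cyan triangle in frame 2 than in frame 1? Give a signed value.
-3.4

Distance in frame 1: 7.4. Distance in frame 2: 4.0.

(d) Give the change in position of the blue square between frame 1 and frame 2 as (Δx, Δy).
(-0.5, -0.1)

The blue square was at (6.4, 2.8) in frame 1 and (5.9, 2.7) in frame 2.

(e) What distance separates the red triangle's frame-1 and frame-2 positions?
3.7

The red triangle moved from (8.0, 9.0) to (4.4, 8.1), a distance of √(3.6² + 0.9²) ≈ 3.7.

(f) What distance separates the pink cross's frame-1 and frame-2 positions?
3.8

The pink cross moved from (2.1, 8.2) to (3.9, 4.8), a distance of √(1.8² + 3.4²) ≈ 3.8.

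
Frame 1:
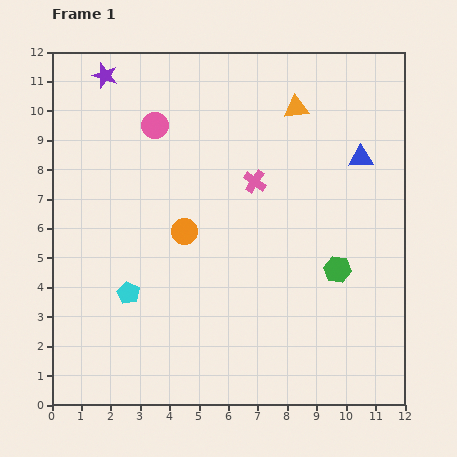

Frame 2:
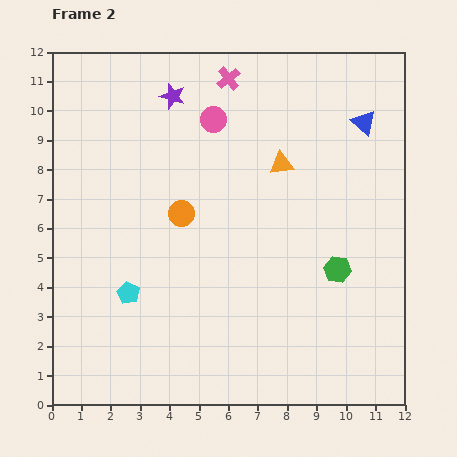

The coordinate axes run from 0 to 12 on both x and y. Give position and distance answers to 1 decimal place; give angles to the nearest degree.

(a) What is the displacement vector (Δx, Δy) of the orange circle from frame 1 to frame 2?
(-0.1, 0.6)

The orange circle was at (4.5, 5.9) in frame 1 and (4.4, 6.5) in frame 2.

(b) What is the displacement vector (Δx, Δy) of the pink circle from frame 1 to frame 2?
(2.0, 0.2)

The pink circle was at (3.5, 9.5) in frame 1 and (5.5, 9.7) in frame 2.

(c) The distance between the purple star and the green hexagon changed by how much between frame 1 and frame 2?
-2.2

Distance in frame 1: 10.3. Distance in frame 2: 8.1.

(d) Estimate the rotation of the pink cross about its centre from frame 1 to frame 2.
17° clockwise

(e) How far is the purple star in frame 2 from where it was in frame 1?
2.4

The purple star moved from (1.8, 11.2) to (4.1, 10.5), a distance of √(2.3² + 0.7²) ≈ 2.4.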